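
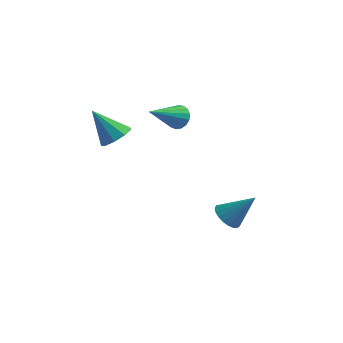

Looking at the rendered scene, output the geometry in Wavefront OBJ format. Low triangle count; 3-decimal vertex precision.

v -2.646 -1.704 2.636
v -2.054 -2.098 3.137
v -3.874 -1.656 4.124
v -1.989 -1.508 3.172
v -2.231 -1.009 2.956
v -2.668 -0.835 2.59
v -3.093 -1.068 2.246
v -3.31 -1.598 2.084
v -3.216 -2.178 2.181
v -2.855 -2.536 2.49
v -2.396 -2.504 2.868
v 2.085 0.51 -3.221
v 2.603 0.841 -3.778
v 3.335 0.91 -1.819
v 2.413 1.114 -3.686
v 2.166 1.282 -3.513
v 1.904 1.317 -3.29
v 1.675 1.212 -3.055
v 1.516 0.986 -2.849
v 1.455 0.677 -2.706
v 1.504 0.34 -2.653
v 1.652 0.031 -2.698
v 1.876 -0.194 -2.833
v 2.136 -0.298 -3.035
v 2.387 -0.262 -3.269
v 2.586 -0.093 -3.495
v 2.698 0.181 -3.673
v 2.704 0.511 -3.773
v -0.874 1.705 2.376
v -0.466 1.881 2.942
v -1.746 0.095 3.504
v -0.753 2.067 2.986
v -1.067 2.17 2.89
v -1.338 2.166 2.677
v -1.502 2.057 2.394
v -1.522 1.867 2.107
v -1.394 1.64 1.882
v -1.147 1.427 1.77
v -0.838 1.279 1.796
v -0.537 1.227 1.956
v -0.313 1.285 2.211
v -0.218 1.439 2.504
v -0.273 1.654 2.768
f 2 1 4
f 2 4 3
f 4 1 5
f 4 5 3
f 5 1 6
f 5 6 3
f 6 1 7
f 6 7 3
f 7 1 8
f 7 8 3
f 8 1 9
f 8 9 3
f 9 1 10
f 9 10 3
f 10 1 11
f 10 11 3
f 11 1 2
f 11 2 3
f 13 12 15
f 13 15 14
f 15 12 16
f 15 16 14
f 16 12 17
f 16 17 14
f 17 12 18
f 17 18 14
f 18 12 19
f 18 19 14
f 19 12 20
f 19 20 14
f 20 12 21
f 20 21 14
f 21 12 22
f 21 22 14
f 22 12 23
f 22 23 14
f 23 12 24
f 23 24 14
f 24 12 25
f 24 25 14
f 25 12 26
f 25 26 14
f 26 12 27
f 26 27 14
f 27 12 28
f 27 28 14
f 28 12 13
f 28 13 14
f 30 29 32
f 30 32 31
f 32 29 33
f 32 33 31
f 33 29 34
f 33 34 31
f 34 29 35
f 34 35 31
f 35 29 36
f 35 36 31
f 36 29 37
f 36 37 31
f 37 29 38
f 37 38 31
f 38 29 39
f 38 39 31
f 39 29 40
f 39 40 31
f 40 29 41
f 40 41 31
f 41 29 42
f 41 42 31
f 42 29 43
f 42 43 31
f 43 29 30
f 43 30 31



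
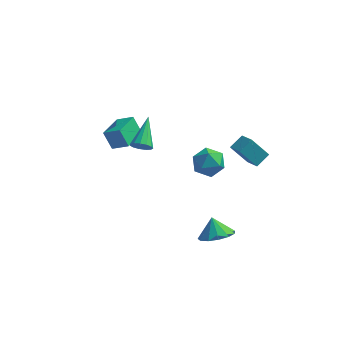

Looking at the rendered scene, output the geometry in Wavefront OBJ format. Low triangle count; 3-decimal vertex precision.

v -1.934 0.138 0.879
v -1.335 0.019 1.102
v -1.966 1.902 1.901
v -1.294 0.202 0.787
v -1.456 0.365 0.502
v -1.77 0.455 0.336
v -2.136 0.445 0.343
v -2.438 0.337 0.519
v -2.58 0.165 0.81
v -2.517 -0.015 1.123
v -2.269 -0.146 1.358
v -1.915 -0.188 1.441
v -1.566 -0.126 1.345
v 2.905 3.143 -1.31
v 3.432 3.897 -0.824
v 2.211 3.961 -1.826
v 2.738 4.714 -1.34
v 3.902 3.226 -2.52
v 4.429 3.979 -2.034
v 3.208 4.043 -3.036
v 3.735 4.797 -2.55
v 1.576 3.066 -1.97
v 2.057 2.621 -1.174
v 0.683 1.679 -2.206
v 1.164 1.234 -1.41
v 0.507 2.011 -1.247
v 1.059 2.869 -1.1
v 1.681 1.431 -2.28
v 2.233 2.289 -2.133
v 2.121 1.611 -1.366
v 1.396 1.969 -0.727
v 1.344 2.331 -2.653
v 0.619 2.689 -2.014
v -4.734 2.537 -0.685
v -3.752 2.42 -0.138
v -4.393 4.246 -0.931
v -3.411 4.129 -0.384
v -4.169 2.271 -1.756
v -3.187 2.154 -1.209
v -3.828 3.98 -2.002
v -2.846 3.863 -1.455
v 2.796 -2.351 -3.594
v 3.681 -1.809 -3.53
v 2.404 -1.829 -2.586
v 3.31 -1.482 -3.844
v 2.775 -1.431 -4.078
v 2.247 -1.672 -4.159
v 1.893 -2.128 -4.06
v 1.826 -2.656 -3.813
v 2.066 -3.086 -3.496
v 2.539 -3.283 -3.21
v 3.092 -3.184 -3.046
v 3.552 -2.821 -3.056
v 3.772 -2.308 -3.236
f 2 1 4
f 2 4 3
f 4 1 5
f 4 5 3
f 5 1 6
f 5 6 3
f 6 1 7
f 6 7 3
f 7 1 8
f 7 8 3
f 8 1 9
f 8 9 3
f 9 1 10
f 9 10 3
f 10 1 11
f 10 11 3
f 11 1 12
f 11 12 3
f 12 1 13
f 12 13 3
f 13 1 2
f 13 2 3
f 15 17 14
f 18 15 14
f 14 17 16
f 16 18 14
f 15 21 17
f 19 15 18
f 19 21 15
f 17 21 16
f 20 18 16
f 16 21 20
f 20 19 18
f 21 19 20
f 22 33 27
f 22 27 23
f 22 23 29
f 22 29 32
f 22 32 33
f 23 27 31
f 27 33 26
f 33 32 24
f 32 29 28
f 29 23 30
f 25 31 26
f 25 26 24
f 25 24 28
f 25 28 30
f 25 30 31
f 26 31 27
f 24 26 33
f 28 24 32
f 30 28 29
f 31 30 23
f 35 37 34
f 38 35 34
f 34 37 36
f 36 38 34
f 35 41 37
f 39 35 38
f 39 41 35
f 37 41 36
f 40 38 36
f 36 41 40
f 40 39 38
f 41 39 40
f 43 42 45
f 43 45 44
f 45 42 46
f 45 46 44
f 46 42 47
f 46 47 44
f 47 42 48
f 47 48 44
f 48 42 49
f 48 49 44
f 49 42 50
f 49 50 44
f 50 42 51
f 50 51 44
f 51 42 52
f 51 52 44
f 52 42 53
f 52 53 44
f 53 42 54
f 53 54 44
f 54 42 43
f 54 43 44



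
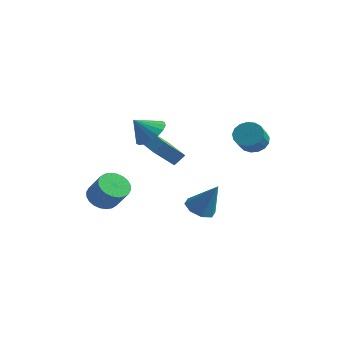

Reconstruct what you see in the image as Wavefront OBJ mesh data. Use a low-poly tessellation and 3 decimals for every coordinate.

v 2.437 3.221 2.243
v 2.855 3.751 2.709
v 3.02 2.889 3.542
v 2.603 2.359 3.077
v 2.483 3.794 2.828
v 2.649 2.933 3.661
v 2.101 3.706 2.812
v 2.266 2.844 3.645
v 1.796 3.507 2.667
v 1.961 2.645 3.5
v 1.638 3.242 2.424
v 1.803 2.38 3.257
v 1.663 2.972 2.14
v 1.828 2.11 2.973
v 1.865 2.759 1.88
v 2.031 1.898 2.713
v 2.199 2.652 1.703
v 2.364 1.791 2.536
v 2.587 2.676 1.65
v 2.752 1.814 2.483
v 2.941 2.824 1.732
v 3.106 1.962 2.566
v 3.179 3.063 1.932
v 3.345 2.201 2.765
v 3.248 3.338 2.204
v 3.413 2.476 3.037
v 3.131 3.587 2.484
v 3.296 2.725 3.317
v -3.033 -2.303 -0.968
v -2.329 -2.108 -1.475
v -1.422 -2.323 -0.3
v -2.127 -2.517 0.208
v -2.413 -1.794 -1.353
v -1.506 -2.009 -0.178
v -2.592 -1.557 -1.172
v -1.685 -1.772 0.004
v -2.838 -1.434 -0.96
v -1.931 -1.649 0.216
v -3.113 -1.444 -0.749
v -2.207 -1.659 0.427
v -3.377 -1.584 -0.571
v -2.47 -1.799 0.604
v -3.588 -1.833 -0.454
v -2.681 -2.048 0.721
v -3.715 -2.154 -0.415
v -2.808 -2.369 0.761
v -3.738 -2.497 -0.46
v -2.831 -2.712 0.715
v -3.654 -2.811 -0.582
v -2.747 -3.026 0.593
v -3.475 -3.048 -0.764
v -2.568 -3.263 0.412
v -3.229 -3.171 -0.976
v -2.322 -3.386 0.2
v -2.953 -3.161 -1.187
v -2.047 -3.376 -0.011
v -2.69 -3.021 -1.364
v -1.783 -3.236 -0.189
v -2.479 -2.772 -1.481
v -1.572 -2.987 -0.306
v -2.352 -2.451 -1.521
v -1.445 -2.666 -0.345
v -4.26 4.577 -0.884
v -4.81 3.432 0.391
v -3.914 5.091 -0.273
v -4.464 3.946 1.002
v -2.616 3.634 -1.022
v -3.166 2.489 0.253
v -2.27 4.148 -0.411
v -2.82 3.003 0.864
v 0.416 1.363 -2.383
v 1.197 1.274 -2.801
v 1.364 1.577 -0.657
v 0.991 1.923 -2.768
v 0.448 2.243 -2.509
v -0.113 2.048 -2.177
v -0.365 1.452 -1.964
v -0.159 0.803 -1.997
v 0.384 0.483 -2.256
v 0.945 0.678 -2.589
v -1.901 0.36 2.787
v -1.088 -0.176 3.014
v -2.559 -0.22 3.773
v -1.038 0.19 3.263
v -1.159 0.589 3.417
v -1.427 0.943 3.447
v -1.789 1.182 3.346
v -2.173 1.258 3.134
v -2.503 1.156 2.854
v -2.714 0.897 2.56
v -2.764 0.531 2.311
v -2.643 0.132 2.157
v -2.375 -0.223 2.127
v -2.013 -0.461 2.228
v -1.629 -0.537 2.44
v -1.299 -0.435 2.72
f 2 1 5
f 2 5 3
f 3 5 6
f 3 6 4
f 5 1 7
f 5 7 6
f 6 7 8
f 6 8 4
f 7 1 9
f 7 9 8
f 8 9 10
f 8 10 4
f 9 1 11
f 9 11 10
f 10 11 12
f 10 12 4
f 11 1 13
f 11 13 12
f 12 13 14
f 12 14 4
f 13 1 15
f 13 15 14
f 14 15 16
f 14 16 4
f 15 1 17
f 15 17 16
f 16 17 18
f 16 18 4
f 17 1 19
f 17 19 18
f 18 19 20
f 18 20 4
f 19 1 21
f 19 21 20
f 20 21 22
f 20 22 4
f 21 1 23
f 21 23 22
f 22 23 24
f 22 24 4
f 23 1 25
f 23 25 24
f 24 25 26
f 24 26 4
f 25 1 27
f 25 27 26
f 26 27 28
f 26 28 4
f 27 1 2
f 27 2 28
f 28 2 3
f 28 3 4
f 30 29 33
f 30 33 31
f 31 33 34
f 31 34 32
f 33 29 35
f 33 35 34
f 34 35 36
f 34 36 32
f 35 29 37
f 35 37 36
f 36 37 38
f 36 38 32
f 37 29 39
f 37 39 38
f 38 39 40
f 38 40 32
f 39 29 41
f 39 41 40
f 40 41 42
f 40 42 32
f 41 29 43
f 41 43 42
f 42 43 44
f 42 44 32
f 43 29 45
f 43 45 44
f 44 45 46
f 44 46 32
f 45 29 47
f 45 47 46
f 46 47 48
f 46 48 32
f 47 29 49
f 47 49 48
f 48 49 50
f 48 50 32
f 49 29 51
f 49 51 50
f 50 51 52
f 50 52 32
f 51 29 53
f 51 53 52
f 52 53 54
f 52 54 32
f 53 29 55
f 53 55 54
f 54 55 56
f 54 56 32
f 55 29 57
f 55 57 56
f 56 57 58
f 56 58 32
f 57 29 59
f 57 59 58
f 58 59 60
f 58 60 32
f 59 29 61
f 59 61 60
f 60 61 62
f 60 62 32
f 61 29 30
f 61 30 62
f 62 30 31
f 62 31 32
f 64 66 63
f 67 64 63
f 63 66 65
f 65 67 63
f 64 70 66
f 68 64 67
f 68 70 64
f 66 70 65
f 69 67 65
f 65 70 69
f 69 68 67
f 70 68 69
f 72 71 74
f 72 74 73
f 74 71 75
f 74 75 73
f 75 71 76
f 75 76 73
f 76 71 77
f 76 77 73
f 77 71 78
f 77 78 73
f 78 71 79
f 78 79 73
f 79 71 80
f 79 80 73
f 80 71 72
f 80 72 73
f 82 81 84
f 82 84 83
f 84 81 85
f 84 85 83
f 85 81 86
f 85 86 83
f 86 81 87
f 86 87 83
f 87 81 88
f 87 88 83
f 88 81 89
f 88 89 83
f 89 81 90
f 89 90 83
f 90 81 91
f 90 91 83
f 91 81 92
f 91 92 83
f 92 81 93
f 92 93 83
f 93 81 94
f 93 94 83
f 94 81 95
f 94 95 83
f 95 81 96
f 95 96 83
f 96 81 82
f 96 82 83



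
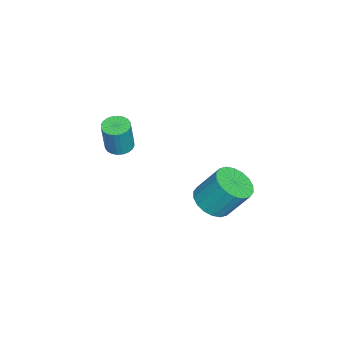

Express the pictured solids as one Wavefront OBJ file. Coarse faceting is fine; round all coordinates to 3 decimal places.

v -1.751 -2.08 -2.301
v -1.098 -1.739 -2.439
v -0.675 -1.799 -0.598
v -1.329 -2.14 -0.459
v -1.273 -1.509 -2.392
v -0.851 -1.57 -0.55
v -1.521 -1.367 -2.33
v -1.099 -1.427 -0.489
v -1.804 -1.333 -2.264
v -1.382 -1.393 -0.423
v -2.079 -1.412 -2.204
v -1.657 -1.473 -0.362
v -2.304 -1.594 -2.158
v -1.882 -1.654 -0.317
v -2.445 -1.849 -2.134
v -2.023 -1.909 -0.293
v -2.48 -2.139 -2.135
v -2.058 -2.2 -0.294
v -2.405 -2.421 -2.162
v -1.982 -2.481 -0.321
v -2.229 -2.65 -2.21
v -1.807 -2.711 -0.368
v -1.981 -2.793 -2.271
v -1.559 -2.853 -0.43
v -1.698 -2.827 -2.337
v -1.276 -2.887 -0.496
v -1.423 -2.747 -2.398
v -1.001 -2.808 -0.556
v -1.198 -2.566 -2.443
v -0.776 -2.626 -0.602
v -1.057 -2.311 -2.467
v -0.635 -2.371 -0.626
v -1.022 -2.02 -2.466
v -0.6 -2.081 -0.625
v 1.297 3.301 -3.143
v 2.118 3.894 -3.548
v 2.123 5.011 -1.901
v 1.303 4.419 -1.497
v 1.726 4.13 -3.707
v 1.731 5.247 -2.06
v 1.249 4.203 -3.755
v 1.254 5.32 -2.108
v 0.781 4.097 -3.681
v 0.786 5.214 -2.034
v 0.416 3.833 -3.501
v 0.421 4.95 -1.854
v 0.225 3.464 -3.25
v 0.23 4.581 -1.604
v 0.247 3.063 -2.978
v 0.252 4.18 -1.332
v 0.477 2.709 -2.739
v 0.482 3.826 -1.092
v 0.869 2.473 -2.58
v 0.874 3.59 -0.933
v 1.346 2.4 -2.532
v 1.351 3.517 -0.885
v 1.814 2.506 -2.606
v 1.819 3.623 -0.959
v 2.179 2.77 -2.786
v 2.184 3.887 -1.139
v 2.37 3.139 -3.036
v 2.375 4.256 -1.39
v 2.348 3.54 -3.308
v 2.353 4.657 -1.662
f 2 1 5
f 2 5 3
f 3 5 6
f 3 6 4
f 5 1 7
f 5 7 6
f 6 7 8
f 6 8 4
f 7 1 9
f 7 9 8
f 8 9 10
f 8 10 4
f 9 1 11
f 9 11 10
f 10 11 12
f 10 12 4
f 11 1 13
f 11 13 12
f 12 13 14
f 12 14 4
f 13 1 15
f 13 15 14
f 14 15 16
f 14 16 4
f 15 1 17
f 15 17 16
f 16 17 18
f 16 18 4
f 17 1 19
f 17 19 18
f 18 19 20
f 18 20 4
f 19 1 21
f 19 21 20
f 20 21 22
f 20 22 4
f 21 1 23
f 21 23 22
f 22 23 24
f 22 24 4
f 23 1 25
f 23 25 24
f 24 25 26
f 24 26 4
f 25 1 27
f 25 27 26
f 26 27 28
f 26 28 4
f 27 1 29
f 27 29 28
f 28 29 30
f 28 30 4
f 29 1 31
f 29 31 30
f 30 31 32
f 30 32 4
f 31 1 33
f 31 33 32
f 32 33 34
f 32 34 4
f 33 1 2
f 33 2 34
f 34 2 3
f 34 3 4
f 36 35 39
f 36 39 37
f 37 39 40
f 37 40 38
f 39 35 41
f 39 41 40
f 40 41 42
f 40 42 38
f 41 35 43
f 41 43 42
f 42 43 44
f 42 44 38
f 43 35 45
f 43 45 44
f 44 45 46
f 44 46 38
f 45 35 47
f 45 47 46
f 46 47 48
f 46 48 38
f 47 35 49
f 47 49 48
f 48 49 50
f 48 50 38
f 49 35 51
f 49 51 50
f 50 51 52
f 50 52 38
f 51 35 53
f 51 53 52
f 52 53 54
f 52 54 38
f 53 35 55
f 53 55 54
f 54 55 56
f 54 56 38
f 55 35 57
f 55 57 56
f 56 57 58
f 56 58 38
f 57 35 59
f 57 59 58
f 58 59 60
f 58 60 38
f 59 35 61
f 59 61 60
f 60 61 62
f 60 62 38
f 61 35 63
f 61 63 62
f 62 63 64
f 62 64 38
f 63 35 36
f 63 36 64
f 64 36 37
f 64 37 38



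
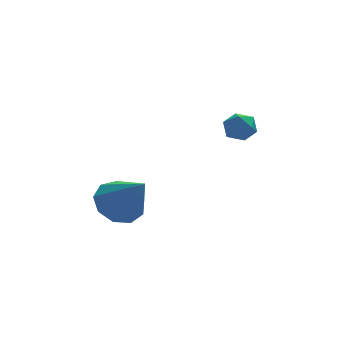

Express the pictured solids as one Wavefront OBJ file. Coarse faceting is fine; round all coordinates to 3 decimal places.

v 1.121 -1.991 1.66
v 1.547 -2.013 1.112
v 0.693 -2.987 1.368
v 1.119 -3.009 0.82
v 1.376 -3.066 1.462
v 1.641 -2.451 1.642
v 0.599 -2.549 0.838
v 0.864 -1.934 1.018
v 1.224 -2.358 0.604
v 1.704 -2.678 0.99
v 0.536 -2.322 1.49
v 1.016 -2.642 1.876
v -3.351 -2.327 -2.022
v -2.567 -2.675 -2.591
v -2.749 -3.593 -0.418
v -2.364 -2.111 -2.222
v -2.623 -1.647 -1.758
v -3.223 -1.502 -1.418
v -3.882 -1.742 -1.361
v -4.293 -2.256 -1.612
v -4.264 -2.803 -2.055
v -3.807 -3.127 -2.483
v -3.136 -3.077 -2.694
f 1 12 6
f 1 6 2
f 1 2 8
f 1 8 11
f 1 11 12
f 2 6 10
f 6 12 5
f 12 11 3
f 11 8 7
f 8 2 9
f 4 10 5
f 4 5 3
f 4 3 7
f 4 7 9
f 4 9 10
f 5 10 6
f 3 5 12
f 7 3 11
f 9 7 8
f 10 9 2
f 14 13 16
f 14 16 15
f 16 13 17
f 16 17 15
f 17 13 18
f 17 18 15
f 18 13 19
f 18 19 15
f 19 13 20
f 19 20 15
f 20 13 21
f 20 21 15
f 21 13 22
f 21 22 15
f 22 13 23
f 22 23 15
f 23 13 14
f 23 14 15



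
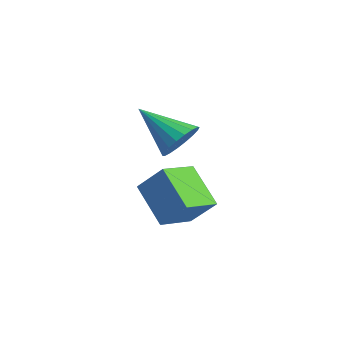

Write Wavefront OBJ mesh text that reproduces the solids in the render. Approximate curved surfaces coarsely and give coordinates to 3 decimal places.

v 0.227 -3.458 -4.11
v -1.381 -3.587 -2.83
v -0.236 -1.944 -4.539
v -1.844 -2.074 -3.259
v 1.124 -2.846 -2.921
v -0.484 -2.976 -1.641
v 0.661 -1.333 -3.35
v -0.947 -1.462 -2.07
v 0.863 -2.94 0.36
v 1.5 -3.137 1.008
v -0.663 -3.86 1.58
v 1.366 -2.763 1.122
v 1.132 -2.424 1.085
v 0.845 -2.187 0.904
v 0.561 -2.099 0.616
v 0.337 -2.178 0.276
v 0.218 -2.408 -0.046
v 0.226 -2.743 -0.289
v 0.36 -3.118 -0.403
v 0.594 -3.457 -0.366
v 0.882 -3.694 -0.185
v 1.165 -3.782 0.103
v 1.389 -3.703 0.443
v 1.509 -3.473 0.765
f 2 4 1
f 5 2 1
f 1 4 3
f 3 5 1
f 2 8 4
f 6 2 5
f 6 8 2
f 4 8 3
f 7 5 3
f 3 8 7
f 7 6 5
f 8 6 7
f 10 9 12
f 10 12 11
f 12 9 13
f 12 13 11
f 13 9 14
f 13 14 11
f 14 9 15
f 14 15 11
f 15 9 16
f 15 16 11
f 16 9 17
f 16 17 11
f 17 9 18
f 17 18 11
f 18 9 19
f 18 19 11
f 19 9 20
f 19 20 11
f 20 9 21
f 20 21 11
f 21 9 22
f 21 22 11
f 22 9 23
f 22 23 11
f 23 9 24
f 23 24 11
f 24 9 10
f 24 10 11



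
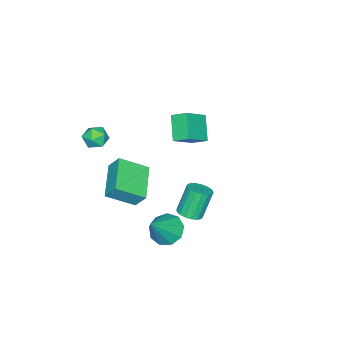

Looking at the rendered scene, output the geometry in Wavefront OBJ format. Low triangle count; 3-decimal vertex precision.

v 2.684 -2.714 2.89
v 3.337 -3.082 2.727
v 2.063 -3.478 2.133
v 2.716 -3.846 1.97
v 2.407 -3.904 2.67
v 2.791 -3.432 3.138
v 2.609 -3.128 1.722
v 2.993 -2.656 2.19
v 3.291 -3.338 2.005
v 3.166 -3.818 2.591
v 2.234 -2.742 2.269
v 2.109 -3.222 2.855
v 1.709 -1.332 -0.481
v 2.667 -2.536 0.433
v 1.67 -0.699 0.393
v 2.628 -1.903 1.307
v 3.532 -0.357 -1.107
v 4.49 -1.561 -0.193
v 3.493 0.276 -0.233
v 4.451 -0.928 0.681
v 4.04 3.189 0.392
v 4.552 3.613 0.577
v 3.853 3.794 2.094
v 3.34 3.371 1.908
v 4.325 3.815 0.448
v 3.626 3.997 1.965
v 4.032 3.874 0.306
v 3.333 4.055 1.823
v 3.742 3.776 0.184
v 3.042 3.957 1.701
v 3.519 3.543 0.109
v 2.82 3.725 1.626
v 3.416 3.23 0.099
v 2.717 3.412 1.616
v 3.456 2.907 0.156
v 2.756 3.089 1.673
v 3.629 2.649 0.267
v 2.93 2.83 1.784
v 3.897 2.514 0.406
v 3.197 2.696 1.923
v 4.197 2.535 0.542
v 3.498 2.716 2.059
v 4.461 2.705 0.644
v 3.762 2.886 2.161
v 4.629 2.986 0.688
v 3.93 3.167 2.204
v 4.661 3.314 0.663
v 3.962 3.495 2.18
v -2.903 -0.934 -1.083
v -3.904 -1.674 0.015
v -3.031 -0.036 -0.594
v -4.032 -0.776 0.504
v -1.548 -1.284 -0.084
v -2.549 -2.024 1.014
v -1.676 -0.386 0.405
v -2.677 -1.126 1.503
v 2.872 1.094 -2.935
v 3.442 0.497 -3.482
v 4.248 1.006 -1.405
v 3.609 1.143 -3.595
v 3.431 1.767 -3.399
v 2.992 2.076 -2.986
v 2.496 1.925 -2.55
v 2.177 1.386 -2.293
v 2.183 0.71 -2.338
v 2.511 0.214 -2.661
v 3.008 0.13 -3.113
f 1 12 6
f 1 6 2
f 1 2 8
f 1 8 11
f 1 11 12
f 2 6 10
f 6 12 5
f 12 11 3
f 11 8 7
f 8 2 9
f 4 10 5
f 4 5 3
f 4 3 7
f 4 7 9
f 4 9 10
f 5 10 6
f 3 5 12
f 7 3 11
f 9 7 8
f 10 9 2
f 14 16 13
f 17 14 13
f 13 16 15
f 15 17 13
f 14 20 16
f 18 14 17
f 18 20 14
f 16 20 15
f 19 17 15
f 15 20 19
f 19 18 17
f 20 18 19
f 22 21 25
f 22 25 23
f 23 25 26
f 23 26 24
f 25 21 27
f 25 27 26
f 26 27 28
f 26 28 24
f 27 21 29
f 27 29 28
f 28 29 30
f 28 30 24
f 29 21 31
f 29 31 30
f 30 31 32
f 30 32 24
f 31 21 33
f 31 33 32
f 32 33 34
f 32 34 24
f 33 21 35
f 33 35 34
f 34 35 36
f 34 36 24
f 35 21 37
f 35 37 36
f 36 37 38
f 36 38 24
f 37 21 39
f 37 39 38
f 38 39 40
f 38 40 24
f 39 21 41
f 39 41 40
f 40 41 42
f 40 42 24
f 41 21 43
f 41 43 42
f 42 43 44
f 42 44 24
f 43 21 45
f 43 45 44
f 44 45 46
f 44 46 24
f 45 21 47
f 45 47 46
f 46 47 48
f 46 48 24
f 47 21 22
f 47 22 48
f 48 22 23
f 48 23 24
f 50 52 49
f 53 50 49
f 49 52 51
f 51 53 49
f 50 56 52
f 54 50 53
f 54 56 50
f 52 56 51
f 55 53 51
f 51 56 55
f 55 54 53
f 56 54 55
f 58 57 60
f 58 60 59
f 60 57 61
f 60 61 59
f 61 57 62
f 61 62 59
f 62 57 63
f 62 63 59
f 63 57 64
f 63 64 59
f 64 57 65
f 64 65 59
f 65 57 66
f 65 66 59
f 66 57 67
f 66 67 59
f 67 57 58
f 67 58 59



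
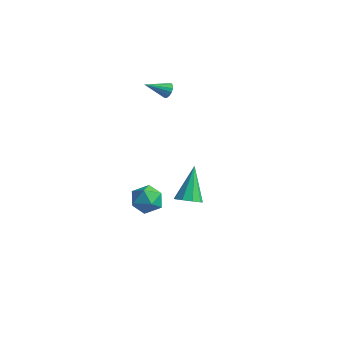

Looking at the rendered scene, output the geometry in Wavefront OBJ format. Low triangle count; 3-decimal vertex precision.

v -2.864 1.644 1.527
v -2.615 1.322 1.236
v -3.496 0.576 2.173
v -2.463 1.357 1.443
v -2.419 1.469 1.672
v -2.493 1.628 1.862
v -2.667 1.791 1.963
v -2.893 1.915 1.946
v -3.112 1.967 1.818
v -3.264 1.932 1.611
v -3.309 1.82 1.382
v -3.234 1.661 1.192
v -3.06 1.498 1.091
v -2.834 1.373 1.108
v 4.127 -4.176 -0.562
v 4.667 -4.447 -0.207
v 3.553 -3.144 1.102
v 4.798 -4.037 -0.416
v 4.615 -3.691 -0.693
v 4.205 -3.573 -0.909
v 3.758 -3.736 -0.962
v 3.484 -4.105 -0.828
v 3.511 -4.507 -0.569
v 3.827 -4.754 -0.307
v 4.283 -4.73 -0.164
v -0.851 -1.786 -3.072
v -0.429 -1.433 -3.842
v -0.551 -3.207 -3.558
v -0.129 -2.854 -4.328
v 0.271 -2.746 -3.477
v 0.086 -1.868 -3.177
v -1.066 -2.772 -4.223
v -1.251 -1.894 -3.923
v -0.561 -2.043 -4.553
v 0.265 -2.026 -4.092
v -1.245 -2.614 -3.308
v -0.419 -2.597 -2.847
f 2 1 4
f 2 4 3
f 4 1 5
f 4 5 3
f 5 1 6
f 5 6 3
f 6 1 7
f 6 7 3
f 7 1 8
f 7 8 3
f 8 1 9
f 8 9 3
f 9 1 10
f 9 10 3
f 10 1 11
f 10 11 3
f 11 1 12
f 11 12 3
f 12 1 13
f 12 13 3
f 13 1 14
f 13 14 3
f 14 1 2
f 14 2 3
f 16 15 18
f 16 18 17
f 18 15 19
f 18 19 17
f 19 15 20
f 19 20 17
f 20 15 21
f 20 21 17
f 21 15 22
f 21 22 17
f 22 15 23
f 22 23 17
f 23 15 24
f 23 24 17
f 24 15 25
f 24 25 17
f 25 15 16
f 25 16 17
f 26 37 31
f 26 31 27
f 26 27 33
f 26 33 36
f 26 36 37
f 27 31 35
f 31 37 30
f 37 36 28
f 36 33 32
f 33 27 34
f 29 35 30
f 29 30 28
f 29 28 32
f 29 32 34
f 29 34 35
f 30 35 31
f 28 30 37
f 32 28 36
f 34 32 33
f 35 34 27



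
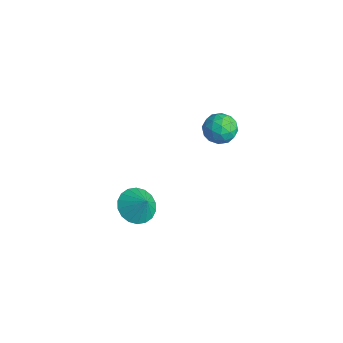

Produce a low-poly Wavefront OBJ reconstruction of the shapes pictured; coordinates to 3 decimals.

v -4.061 -1.054 -2.056
v -3.327 -1.074 -2.593
v -3.419 -0.926 -1.184
v -3.42 -0.68 -2.583
v -3.64 -0.36 -2.468
v -3.944 -0.178 -2.271
v -4.271 -0.169 -2.032
v -4.556 -0.335 -1.797
v -4.743 -0.644 -1.614
v -4.795 -1.034 -1.518
v -4.702 -1.428 -1.529
v -4.481 -1.748 -1.644
v -4.178 -1.931 -1.841
v -3.851 -1.939 -2.08
v -3.566 -1.773 -2.314
v -3.379 -1.464 -2.498
v -2.72 1.825 4.077
v -2.271 2.467 3.983
v -1.909 1.153 3.357
v -1.46 1.795 3.263
v -1.506 1.446 3.969
v -2.008 1.862 4.414
v -2.172 1.758 2.926
v -2.674 2.174 3.371
v -1.933 2.426 3.271
v -1.521 2.233 3.916
v -2.659 1.387 3.424
v -2.247 1.194 4.069
v -2.567 2.205 4.093
v -1.613 1.415 3.247
v -1.64 1.21 3.662
v -1.377 1.587 3.607
v -2.412 1.85 4.346
v -2.148 2.227 4.291
v -1.698 1.627 4.283
v -2.032 1.393 3.049
v -1.768 1.77 2.994
v -2.803 2.033 3.733
v -2.54 2.41 3.678
v -2.482 1.993 3.057
v -2.104 2.558 3.619
v -1.628 2.163 3.197
v -2.046 2.141 2.999
v -2.341 2.386 3.26
v -1.862 2.445 3.998
v -1.386 2.049 3.575
v -1.413 1.845 3.99
v -1.707 2.089 4.252
v -1.664 2.42 3.58
v -2.794 1.571 3.765
v -2.318 1.175 3.342
v -2.473 1.531 3.088
v -2.767 1.775 3.35
v -2.552 1.457 4.143
v -2.076 1.062 3.721
v -1.839 1.234 4.08
v -2.134 1.479 4.341
v -2.516 1.2 3.76
f 2 1 4
f 2 4 3
f 4 1 5
f 4 5 3
f 5 1 6
f 5 6 3
f 6 1 7
f 6 7 3
f 7 1 8
f 7 8 3
f 8 1 9
f 8 9 3
f 9 1 10
f 9 10 3
f 10 1 11
f 10 11 3
f 11 1 12
f 11 12 3
f 12 1 13
f 12 13 3
f 13 1 14
f 13 14 3
f 14 1 15
f 14 15 3
f 15 1 16
f 15 16 3
f 16 1 2
f 16 2 3
f 17 54 33
f 54 28 57
f 33 57 22
f 54 57 33
f 17 33 29
f 33 22 34
f 29 34 18
f 33 34 29
f 17 29 38
f 29 18 39
f 38 39 24
f 29 39 38
f 17 38 50
f 38 24 53
f 50 53 27
f 38 53 50
f 17 50 54
f 50 27 58
f 54 58 28
f 50 58 54
f 18 34 45
f 34 22 48
f 45 48 26
f 34 48 45
f 22 57 35
f 57 28 56
f 35 56 21
f 57 56 35
f 28 58 55
f 58 27 51
f 55 51 19
f 58 51 55
f 27 53 52
f 53 24 40
f 52 40 23
f 53 40 52
f 24 39 44
f 39 18 41
f 44 41 25
f 39 41 44
f 20 46 32
f 46 26 47
f 32 47 21
f 46 47 32
f 20 32 30
f 32 21 31
f 30 31 19
f 32 31 30
f 20 30 37
f 30 19 36
f 37 36 23
f 30 36 37
f 20 37 42
f 37 23 43
f 42 43 25
f 37 43 42
f 20 42 46
f 42 25 49
f 46 49 26
f 42 49 46
f 21 47 35
f 47 26 48
f 35 48 22
f 47 48 35
f 19 31 55
f 31 21 56
f 55 56 28
f 31 56 55
f 23 36 52
f 36 19 51
f 52 51 27
f 36 51 52
f 25 43 44
f 43 23 40
f 44 40 24
f 43 40 44
f 26 49 45
f 49 25 41
f 45 41 18
f 49 41 45



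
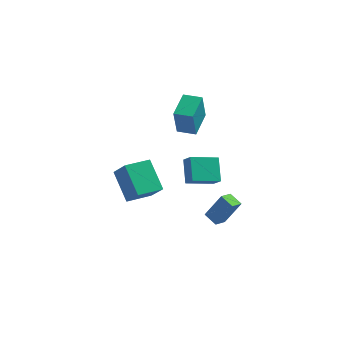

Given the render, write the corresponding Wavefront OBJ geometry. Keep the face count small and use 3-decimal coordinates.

v 2.403 -2.29 -4.382
v 1.731 -1.764 -4.066
v 2.806 -1.58 -4.711
v 2.134 -1.053 -4.395
v 3.266 -2.087 -2.885
v 2.594 -1.56 -2.569
v 3.669 -1.376 -3.214
v 2.997 -0.85 -2.898
v -2.157 -0.478 -3.986
v -3.124 0.859 -2.622
v -2.934 0.18 -5.181
v -3.9 1.517 -3.818
v -0.94 0.603 -4.182
v -1.906 1.94 -2.819
v -1.716 1.261 -5.378
v -2.683 2.598 -4.014
v -0.527 2.893 -0.942
v -0.651 2.435 0.877
v -0.241 4.563 -0.503
v -0.365 4.105 1.316
v 0.585 2.695 -0.916
v 0.461 2.237 0.903
v 0.871 4.365 -0.477
v 0.747 3.907 1.342
v 1.035 -4.17 0.431
v 0.754 -3.05 1.419
v 2.411 -3.411 -0.038
v 2.13 -2.291 0.951
v 1.47 -4.589 1.029
v 1.189 -3.469 2.018
v 2.846 -3.83 0.561
v 2.565 -2.71 1.549
f 2 4 1
f 5 2 1
f 1 4 3
f 3 5 1
f 2 8 4
f 6 2 5
f 6 8 2
f 4 8 3
f 7 5 3
f 3 8 7
f 7 6 5
f 8 6 7
f 10 12 9
f 13 10 9
f 9 12 11
f 11 13 9
f 10 16 12
f 14 10 13
f 14 16 10
f 12 16 11
f 15 13 11
f 11 16 15
f 15 14 13
f 16 14 15
f 18 20 17
f 21 18 17
f 17 20 19
f 19 21 17
f 18 24 20
f 22 18 21
f 22 24 18
f 20 24 19
f 23 21 19
f 19 24 23
f 23 22 21
f 24 22 23
f 26 28 25
f 29 26 25
f 25 28 27
f 27 29 25
f 26 32 28
f 30 26 29
f 30 32 26
f 28 32 27
f 31 29 27
f 27 32 31
f 31 30 29
f 32 30 31



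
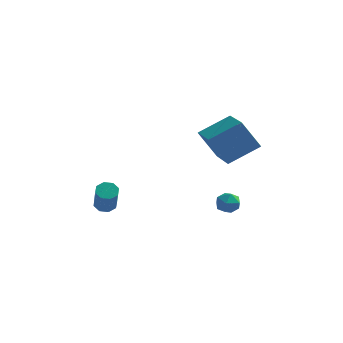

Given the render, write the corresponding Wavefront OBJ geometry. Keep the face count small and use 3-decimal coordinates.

v 2.255 -0.732 4.151
v 3.58 0.181 5.022
v 1.277 1.144 3.67
v 2.601 2.058 4.542
v 3.159 -0.638 2.678
v 4.483 0.276 3.55
v 2.18 1.239 2.198
v 3.505 2.152 3.069
v 2.939 -1.907 0.77
v 3.267 -1.655 1.288
v 3.773 -2.545 0.552
v 4.101 -2.293 1.07
v 3.57 -2.677 1.169
v 3.055 -2.283 1.303
v 3.985 -1.917 0.537
v 3.47 -1.523 0.671
v 3.913 -1.662 1.143
v 3.657 -2.131 1.534
v 3.383 -2.069 0.306
v 3.127 -2.538 0.697
v -2.733 -0.595 -0.721
v -2.199 -0.654 -0.91
v -1.813 -1.585 0.471
v -2.347 -1.525 0.661
v -2.248 -0.301 -0.659
v -1.862 -1.232 0.723
v -2.582 -0.12 -0.443
v -2.196 -1.051 0.938
v -3.004 -0.217 -0.391
v -2.618 -1.148 0.991
v -3.267 -0.535 -0.531
v -2.881 -1.466 0.85
v -3.218 -0.888 -0.783
v -2.832 -1.819 0.599
v -2.884 -1.069 -0.998
v -2.498 -2 0.383
v -2.462 -0.972 -1.051
v -2.076 -1.903 0.331
f 2 4 1
f 5 2 1
f 1 4 3
f 3 5 1
f 2 8 4
f 6 2 5
f 6 8 2
f 4 8 3
f 7 5 3
f 3 8 7
f 7 6 5
f 8 6 7
f 9 20 14
f 9 14 10
f 9 10 16
f 9 16 19
f 9 19 20
f 10 14 18
f 14 20 13
f 20 19 11
f 19 16 15
f 16 10 17
f 12 18 13
f 12 13 11
f 12 11 15
f 12 15 17
f 12 17 18
f 13 18 14
f 11 13 20
f 15 11 19
f 17 15 16
f 18 17 10
f 22 21 25
f 22 25 23
f 23 25 26
f 23 26 24
f 25 21 27
f 25 27 26
f 26 27 28
f 26 28 24
f 27 21 29
f 27 29 28
f 28 29 30
f 28 30 24
f 29 21 31
f 29 31 30
f 30 31 32
f 30 32 24
f 31 21 33
f 31 33 32
f 32 33 34
f 32 34 24
f 33 21 35
f 33 35 34
f 34 35 36
f 34 36 24
f 35 21 37
f 35 37 36
f 36 37 38
f 36 38 24
f 37 21 22
f 37 22 38
f 38 22 23
f 38 23 24



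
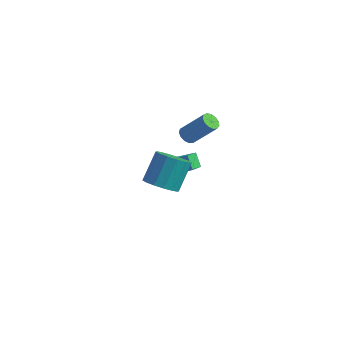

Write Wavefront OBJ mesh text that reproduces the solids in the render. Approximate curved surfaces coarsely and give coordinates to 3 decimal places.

v -1.366 -4.508 2.374
v -0.845 -5.077 2.817
v -0.793 -4.021 4.11
v -1.314 -3.452 3.666
v -0.554 -4.806 2.584
v -0.502 -3.75 3.877
v -0.481 -4.455 2.295
v -0.429 -3.399 3.587
v -0.645 -4.118 2.026
v -0.593 -3.062 3.319
v -1.002 -3.886 1.851
v -0.95 -2.83 3.144
v -1.457 -3.821 1.816
v -1.405 -2.765 3.108
v -1.887 -3.939 1.93
v -1.835 -2.883 3.223
v -2.178 -4.21 2.163
v -2.126 -3.154 3.456
v -2.251 -4.561 2.453
v -2.199 -3.505 3.745
v -2.087 -4.898 2.721
v -2.035 -3.842 4.014
v -1.73 -5.13 2.896
v -1.678 -4.074 4.189
v -1.275 -5.195 2.932
v -1.223 -4.139 4.224
v -3.288 1.089 1.268
v -2.89 0.98 0.952
v -1.754 1.283 2.275
v -2.152 1.391 2.592
v -2.939 1.268 0.928
v -1.803 1.571 2.251
v -3.098 1.499 1.012
v -1.962 1.802 2.335
v -3.318 1.6 1.177
v -2.182 1.902 2.501
v -3.528 1.538 1.372
v -2.392 1.841 2.695
v -3.662 1.334 1.534
v -2.526 1.636 2.857
v -3.677 1.052 1.611
v -2.541 1.354 2.934
v -3.569 0.781 1.58
v -2.433 1.084 2.903
v -3.371 0.609 1.45
v -2.235 0.911 2.773
v -3.147 0.588 1.262
v -2.011 0.891 2.585
v -2.968 0.727 1.076
v -1.832 1.029 2.4
v -4.607 2.34 -1.791
v -4.443 1.238 -1.182
v -3.747 2.707 -1.36
v -3.583 1.605 -0.75
v -4.137 2.035 -2.47
v -3.973 0.933 -1.86
v -3.277 2.402 -2.038
v -3.113 1.3 -1.429
f 2 1 5
f 2 5 3
f 3 5 6
f 3 6 4
f 5 1 7
f 5 7 6
f 6 7 8
f 6 8 4
f 7 1 9
f 7 9 8
f 8 9 10
f 8 10 4
f 9 1 11
f 9 11 10
f 10 11 12
f 10 12 4
f 11 1 13
f 11 13 12
f 12 13 14
f 12 14 4
f 13 1 15
f 13 15 14
f 14 15 16
f 14 16 4
f 15 1 17
f 15 17 16
f 16 17 18
f 16 18 4
f 17 1 19
f 17 19 18
f 18 19 20
f 18 20 4
f 19 1 21
f 19 21 20
f 20 21 22
f 20 22 4
f 21 1 23
f 21 23 22
f 22 23 24
f 22 24 4
f 23 1 25
f 23 25 24
f 24 25 26
f 24 26 4
f 25 1 2
f 25 2 26
f 26 2 3
f 26 3 4
f 28 27 31
f 28 31 29
f 29 31 32
f 29 32 30
f 31 27 33
f 31 33 32
f 32 33 34
f 32 34 30
f 33 27 35
f 33 35 34
f 34 35 36
f 34 36 30
f 35 27 37
f 35 37 36
f 36 37 38
f 36 38 30
f 37 27 39
f 37 39 38
f 38 39 40
f 38 40 30
f 39 27 41
f 39 41 40
f 40 41 42
f 40 42 30
f 41 27 43
f 41 43 42
f 42 43 44
f 42 44 30
f 43 27 45
f 43 45 44
f 44 45 46
f 44 46 30
f 45 27 47
f 45 47 46
f 46 47 48
f 46 48 30
f 47 27 49
f 47 49 48
f 48 49 50
f 48 50 30
f 49 27 28
f 49 28 50
f 50 28 29
f 50 29 30
f 52 54 51
f 55 52 51
f 51 54 53
f 53 55 51
f 52 58 54
f 56 52 55
f 56 58 52
f 54 58 53
f 57 55 53
f 53 58 57
f 57 56 55
f 58 56 57



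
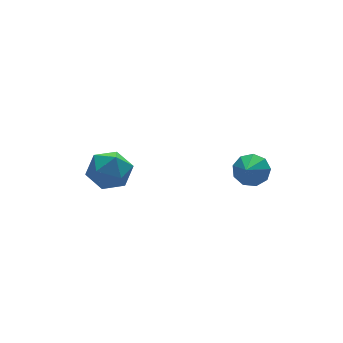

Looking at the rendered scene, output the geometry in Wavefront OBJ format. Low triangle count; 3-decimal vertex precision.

v -2.35 0.021 1.786
v -1.508 -0.594 1.458
v -3.112 -1.406 2.502
v -2.27 -2.021 2.174
v -2.13 -1.28 2.965
v -1.659 -0.397 2.523
v -2.961 -1.603 1.437
v -2.49 -0.72 0.995
v -1.885 -1.597 1.242
v -1.371 -1.397 2.187
v -3.249 -0.603 1.773
v -2.735 -0.403 2.718
v 3.174 -3.468 1.673
v 3.843 -3.95 1.833
v 2.486 -4.172 2.427
v 3.817 -3.519 2.211
v 3.49 -3.064 2.338
v 3.015 -2.798 2.154
v 2.615 -2.845 1.745
v 2.476 -3.184 1.302
v 2.664 -3.655 1.033
v 3.09 -4.039 1.063
v 3.556 -4.156 1.379
f 1 12 6
f 1 6 2
f 1 2 8
f 1 8 11
f 1 11 12
f 2 6 10
f 6 12 5
f 12 11 3
f 11 8 7
f 8 2 9
f 4 10 5
f 4 5 3
f 4 3 7
f 4 7 9
f 4 9 10
f 5 10 6
f 3 5 12
f 7 3 11
f 9 7 8
f 10 9 2
f 14 13 16
f 14 16 15
f 16 13 17
f 16 17 15
f 17 13 18
f 17 18 15
f 18 13 19
f 18 19 15
f 19 13 20
f 19 20 15
f 20 13 21
f 20 21 15
f 21 13 22
f 21 22 15
f 22 13 23
f 22 23 15
f 23 13 14
f 23 14 15



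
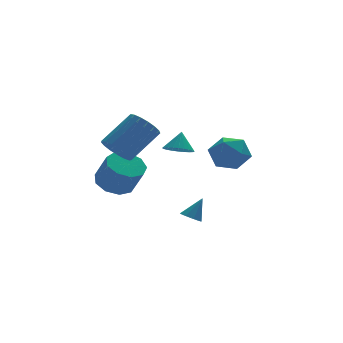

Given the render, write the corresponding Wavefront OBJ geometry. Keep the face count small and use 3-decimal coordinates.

v 1.746 -2.341 -3.017
v 2.213 -2.57 -3.274
v 2.454 -2.099 -1.943
v 2.194 -2.181 -3.349
v 1.965 -1.867 -3.269
v 1.634 -1.774 -3.071
v 1.355 -1.947 -2.848
v 1.259 -2.304 -2.705
v 1.39 -2.678 -2.707
v 1.688 -2.895 -2.855
v 2.013 -2.852 -3.079
v 0.84 -3.082 1.768
v 1.488 -2.837 1.456
v 1.16 -2.678 2.752
v 1.312 -2.601 1.417
v 1.065 -2.439 1.431
v 0.783 -2.374 1.497
v 0.509 -2.417 1.604
v 0.286 -2.561 1.736
v 0.148 -2.785 1.873
v 0.114 -3.053 1.994
v 0.191 -3.326 2.08
v 0.367 -3.562 2.12
v 0.615 -3.725 2.106
v 0.896 -3.789 2.04
v 1.17 -3.746 1.933
v 1.393 -3.602 1.801
v 1.531 -3.378 1.664
v 1.565 -3.11 1.543
v -2.202 -3.018 2.065
v -1.702 -2.67 1.403
v -0.137 -2.275 2.793
v -0.638 -2.622 3.455
v -1.922 -2.332 1.554
v -0.357 -1.937 2.944
v -2.206 -2.151 1.823
v -0.641 -1.756 3.213
v -2.489 -2.168 2.147
v -0.924 -1.773 3.536
v -2.707 -2.38 2.452
v -1.142 -1.985 3.842
v -2.809 -2.738 2.669
v -1.244 -2.343 4.059
v -2.772 -3.16 2.747
v -1.207 -2.765 4.137
v -2.605 -3.55 2.669
v -1.04 -3.155 4.059
v -2.345 -3.817 2.453
v -0.78 -3.422 3.843
v -2.053 -3.901 2.148
v -0.488 -3.506 3.538
v -1.795 -3.783 1.824
v -0.23 -3.388 3.214
v -1.63 -3.489 1.555
v -0.065 -3.094 2.945
v -1.597 -3.088 1.403
v -0.032 -2.693 2.793
v -1.947 -2.003 -0.303
v -0.976 -2.114 -0.592
v -0.661 -2.927 0.773
v -1.633 -2.817 1.063
v -1.05 -1.525 -0.225
v -0.735 -2.338 1.14
v -1.544 -1.161 0.106
v -1.229 -1.974 1.472
v -2.227 -1.19 0.246
v -1.912 -2.003 1.611
v -2.779 -1.6 0.129
v -2.464 -2.414 1.494
v -2.942 -2.199 -0.19
v -2.627 -3.012 1.175
v -2.64 -2.706 -0.562
v -2.325 -3.519 0.804
v -2.013 -2.885 -0.812
v -1.699 -3.698 0.553
v -1.356 -2.651 -0.824
v -1.041 -3.464 0.541
v 2.992 -1.408 0.962
v 3.898 -1.095 1.572
v 4.062 -2.485 -0.072
v 4.968 -2.172 0.538
v 4.164 -2.823 1.007
v 3.503 -2.157 1.647
v 4.457 -1.423 -0.147
v 3.796 -0.757 0.493
v 4.803 -1.104 0.887
v 4.622 -1.969 1.6
v 3.338 -1.611 -0.1
v 3.157 -2.476 0.613
f 2 1 4
f 2 4 3
f 4 1 5
f 4 5 3
f 5 1 6
f 5 6 3
f 6 1 7
f 6 7 3
f 7 1 8
f 7 8 3
f 8 1 9
f 8 9 3
f 9 1 10
f 9 10 3
f 10 1 11
f 10 11 3
f 11 1 2
f 11 2 3
f 13 12 15
f 13 15 14
f 15 12 16
f 15 16 14
f 16 12 17
f 16 17 14
f 17 12 18
f 17 18 14
f 18 12 19
f 18 19 14
f 19 12 20
f 19 20 14
f 20 12 21
f 20 21 14
f 21 12 22
f 21 22 14
f 22 12 23
f 22 23 14
f 23 12 24
f 23 24 14
f 24 12 25
f 24 25 14
f 25 12 26
f 25 26 14
f 26 12 27
f 26 27 14
f 27 12 28
f 27 28 14
f 28 12 29
f 28 29 14
f 29 12 13
f 29 13 14
f 31 30 34
f 31 34 32
f 32 34 35
f 32 35 33
f 34 30 36
f 34 36 35
f 35 36 37
f 35 37 33
f 36 30 38
f 36 38 37
f 37 38 39
f 37 39 33
f 38 30 40
f 38 40 39
f 39 40 41
f 39 41 33
f 40 30 42
f 40 42 41
f 41 42 43
f 41 43 33
f 42 30 44
f 42 44 43
f 43 44 45
f 43 45 33
f 44 30 46
f 44 46 45
f 45 46 47
f 45 47 33
f 46 30 48
f 46 48 47
f 47 48 49
f 47 49 33
f 48 30 50
f 48 50 49
f 49 50 51
f 49 51 33
f 50 30 52
f 50 52 51
f 51 52 53
f 51 53 33
f 52 30 54
f 52 54 53
f 53 54 55
f 53 55 33
f 54 30 56
f 54 56 55
f 55 56 57
f 55 57 33
f 56 30 31
f 56 31 57
f 57 31 32
f 57 32 33
f 59 58 62
f 59 62 60
f 60 62 63
f 60 63 61
f 62 58 64
f 62 64 63
f 63 64 65
f 63 65 61
f 64 58 66
f 64 66 65
f 65 66 67
f 65 67 61
f 66 58 68
f 66 68 67
f 67 68 69
f 67 69 61
f 68 58 70
f 68 70 69
f 69 70 71
f 69 71 61
f 70 58 72
f 70 72 71
f 71 72 73
f 71 73 61
f 72 58 74
f 72 74 73
f 73 74 75
f 73 75 61
f 74 58 76
f 74 76 75
f 75 76 77
f 75 77 61
f 76 58 59
f 76 59 77
f 77 59 60
f 77 60 61
f 78 89 83
f 78 83 79
f 78 79 85
f 78 85 88
f 78 88 89
f 79 83 87
f 83 89 82
f 89 88 80
f 88 85 84
f 85 79 86
f 81 87 82
f 81 82 80
f 81 80 84
f 81 84 86
f 81 86 87
f 82 87 83
f 80 82 89
f 84 80 88
f 86 84 85
f 87 86 79



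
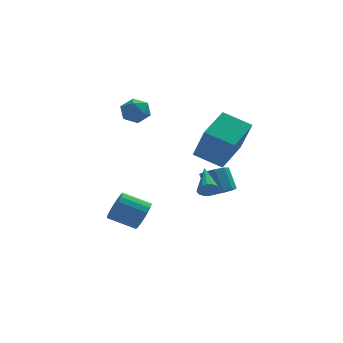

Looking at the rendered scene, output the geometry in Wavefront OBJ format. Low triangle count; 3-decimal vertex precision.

v 0.668 -0.517 1.677
v 1.048 -1.547 3.525
v 1.763 1.03 2.314
v 2.144 -0 4.162
v 1.976 -1.18 1.038
v 2.357 -2.21 2.886
v 3.072 0.367 1.675
v 3.452 -0.663 3.523
v -2.337 3.915 3.263
v -1.95 4.555 2.877
v -1.25 3.125 3.043
v -0.863 3.765 2.657
v -0.999 3.795 3.486
v -1.671 4.283 3.622
v -1.529 3.397 2.298
v -2.201 3.885 2.434
v -1.451 4.234 2.28
v -1.123 4.48 3.015
v -2.077 3.2 2.905
v -1.749 3.446 3.64
v -1.495 1.261 -3.131
v -1.216 0.876 -2.403
v -2.586 1.173 -1.72
v -2.865 1.559 -2.449
v -1.11 1.244 -2.351
v -2.48 1.542 -1.669
v -1.08 1.617 -2.454
v -2.451 1.914 -1.771
v -1.133 1.918 -2.691
v -2.503 2.216 -2.008
v -1.257 2.09 -3.015
v -2.627 2.388 -2.332
v -1.428 2.097 -3.362
v -2.799 2.395 -2.68
v -1.613 1.939 -3.664
v -2.983 2.237 -2.981
v -1.774 1.647 -3.86
v -3.144 1.944 -3.177
v -1.88 1.278 -3.911
v -3.25 1.576 -3.229
v -1.909 0.906 -3.809
v -3.28 1.203 -3.126
v -1.857 0.604 -3.572
v -3.227 0.902 -2.889
v -1.733 0.432 -3.248
v -3.103 0.73 -2.565
v -1.561 0.425 -2.9
v -2.932 0.723 -2.218
v -1.377 0.583 -2.599
v -2.747 0.881 -1.916
v 1.643 1.157 -1.486
v 1.843 0.919 -1.009
v 1.677 2.783 -0.694
v 2.083 0.991 -1.165
v 2.205 1.106 -1.408
v 2.176 1.235 -1.672
v 2.004 1.343 -1.886
v 1.735 1.401 -1.993
v 1.442 1.394 -1.964
v 1.202 1.323 -1.808
v 1.08 1.207 -1.565
v 1.109 1.078 -1.301
v 1.281 0.97 -1.087
v 1.55 0.912 -0.98
v 2.627 3.353 -2.642
v 3.305 3.733 -2.711
v 3.011 4.467 -1.568
v 2.333 4.087 -1.498
v 2.922 3.993 -2.976
v 2.628 4.727 -1.833
v 2.401 3.954 -3.085
v 2.107 4.687 -1.942
v 1.986 3.633 -2.986
v 1.692 4.367 -1.843
v 1.871 3.182 -2.726
v 1.577 3.915 -1.583
v 2.11 2.811 -2.427
v 1.815 3.544 -1.283
v 2.591 2.693 -2.228
v 2.296 3.427 -1.084
v 3.089 2.885 -2.222
v 2.794 3.618 -1.079
v 3.371 3.295 -2.413
v 3.076 4.029 -1.27
f 2 4 1
f 5 2 1
f 1 4 3
f 3 5 1
f 2 8 4
f 6 2 5
f 6 8 2
f 4 8 3
f 7 5 3
f 3 8 7
f 7 6 5
f 8 6 7
f 9 20 14
f 9 14 10
f 9 10 16
f 9 16 19
f 9 19 20
f 10 14 18
f 14 20 13
f 20 19 11
f 19 16 15
f 16 10 17
f 12 18 13
f 12 13 11
f 12 11 15
f 12 15 17
f 12 17 18
f 13 18 14
f 11 13 20
f 15 11 19
f 17 15 16
f 18 17 10
f 22 21 25
f 22 25 23
f 23 25 26
f 23 26 24
f 25 21 27
f 25 27 26
f 26 27 28
f 26 28 24
f 27 21 29
f 27 29 28
f 28 29 30
f 28 30 24
f 29 21 31
f 29 31 30
f 30 31 32
f 30 32 24
f 31 21 33
f 31 33 32
f 32 33 34
f 32 34 24
f 33 21 35
f 33 35 34
f 34 35 36
f 34 36 24
f 35 21 37
f 35 37 36
f 36 37 38
f 36 38 24
f 37 21 39
f 37 39 38
f 38 39 40
f 38 40 24
f 39 21 41
f 39 41 40
f 40 41 42
f 40 42 24
f 41 21 43
f 41 43 42
f 42 43 44
f 42 44 24
f 43 21 45
f 43 45 44
f 44 45 46
f 44 46 24
f 45 21 47
f 45 47 46
f 46 47 48
f 46 48 24
f 47 21 49
f 47 49 48
f 48 49 50
f 48 50 24
f 49 21 22
f 49 22 50
f 50 22 23
f 50 23 24
f 52 51 54
f 52 54 53
f 54 51 55
f 54 55 53
f 55 51 56
f 55 56 53
f 56 51 57
f 56 57 53
f 57 51 58
f 57 58 53
f 58 51 59
f 58 59 53
f 59 51 60
f 59 60 53
f 60 51 61
f 60 61 53
f 61 51 62
f 61 62 53
f 62 51 63
f 62 63 53
f 63 51 64
f 63 64 53
f 64 51 52
f 64 52 53
f 66 65 69
f 66 69 67
f 67 69 70
f 67 70 68
f 69 65 71
f 69 71 70
f 70 71 72
f 70 72 68
f 71 65 73
f 71 73 72
f 72 73 74
f 72 74 68
f 73 65 75
f 73 75 74
f 74 75 76
f 74 76 68
f 75 65 77
f 75 77 76
f 76 77 78
f 76 78 68
f 77 65 79
f 77 79 78
f 78 79 80
f 78 80 68
f 79 65 81
f 79 81 80
f 80 81 82
f 80 82 68
f 81 65 83
f 81 83 82
f 82 83 84
f 82 84 68
f 83 65 66
f 83 66 84
f 84 66 67
f 84 67 68



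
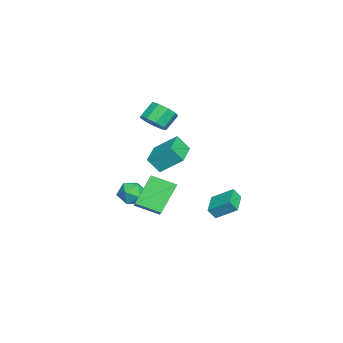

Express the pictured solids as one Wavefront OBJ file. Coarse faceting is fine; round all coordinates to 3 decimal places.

v -2.013 -2.473 2.542
v -1.231 -2.124 2.929
v -1.944 -1.538 3.844
v -2.727 -1.887 3.458
v -1.46 -1.715 2.489
v -2.173 -1.129 3.404
v -1.947 -1.661 2.074
v -2.661 -1.075 2.989
v -2.466 -1.986 1.878
v -3.18 -1.4 2.793
v -2.773 -2.539 1.993
v -3.486 -1.954 2.908
v -2.724 -3.062 2.365
v -3.438 -2.476 3.28
v -2.343 -3.308 2.82
v -3.056 -2.722 3.735
v -1.807 -3.164 3.145
v -2.521 -2.578 4.061
v -1.368 -2.697 3.188
v -2.081 -2.111 4.104
v 2.68 -0.286 -0.356
v 2.686 -1.758 0.247
v 3.681 -0.012 0.304
v 3.687 -1.483 0.907
v 3.953 -0.957 -2.007
v 3.959 -2.428 -1.404
v 4.954 -0.682 -1.347
v 4.96 -2.154 -0.744
v -4.717 -2.136 -1.663
v -4.684 -2.905 -0.678
v -4.633 -0.694 -0.54
v -4.6 -1.463 0.445
v -2.64 -2.177 -1.765
v -2.607 -2.946 -0.78
v -2.556 -0.735 -0.642
v -2.523 -1.504 0.343
v -1.21 -3.25 -2.096
v -0.721 -2.538 -2.555
v -0.219 -4.322 -2.705
v 0.27 -3.61 -3.164
v 0.309 -3.682 -2.189
v -0.303 -3.019 -1.813
v -0.637 -3.841 -3.447
v -1.249 -3.178 -3.071
v -0.367 -2.903 -3.39
v 0.218 -2.805 -2.612
v -1.158 -4.055 -2.648
v -0.573 -3.957 -1.87
v -1.613 1.572 -3.722
v -1.478 1.128 -3.058
v -1.472 2.885 -2.872
v -1.337 2.44 -2.208
v -0.003 1.6 -4.032
v 0.132 1.155 -3.368
v 0.138 2.912 -3.182
v 0.273 2.468 -2.518
f 2 1 5
f 2 5 3
f 3 5 6
f 3 6 4
f 5 1 7
f 5 7 6
f 6 7 8
f 6 8 4
f 7 1 9
f 7 9 8
f 8 9 10
f 8 10 4
f 9 1 11
f 9 11 10
f 10 11 12
f 10 12 4
f 11 1 13
f 11 13 12
f 12 13 14
f 12 14 4
f 13 1 15
f 13 15 14
f 14 15 16
f 14 16 4
f 15 1 17
f 15 17 16
f 16 17 18
f 16 18 4
f 17 1 19
f 17 19 18
f 18 19 20
f 18 20 4
f 19 1 2
f 19 2 20
f 20 2 3
f 20 3 4
f 22 24 21
f 25 22 21
f 21 24 23
f 23 25 21
f 22 28 24
f 26 22 25
f 26 28 22
f 24 28 23
f 27 25 23
f 23 28 27
f 27 26 25
f 28 26 27
f 30 32 29
f 33 30 29
f 29 32 31
f 31 33 29
f 30 36 32
f 34 30 33
f 34 36 30
f 32 36 31
f 35 33 31
f 31 36 35
f 35 34 33
f 36 34 35
f 37 48 42
f 37 42 38
f 37 38 44
f 37 44 47
f 37 47 48
f 38 42 46
f 42 48 41
f 48 47 39
f 47 44 43
f 44 38 45
f 40 46 41
f 40 41 39
f 40 39 43
f 40 43 45
f 40 45 46
f 41 46 42
f 39 41 48
f 43 39 47
f 45 43 44
f 46 45 38
f 50 52 49
f 53 50 49
f 49 52 51
f 51 53 49
f 50 56 52
f 54 50 53
f 54 56 50
f 52 56 51
f 55 53 51
f 51 56 55
f 55 54 53
f 56 54 55



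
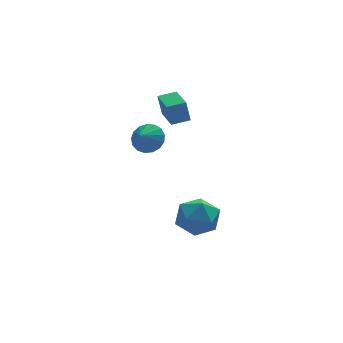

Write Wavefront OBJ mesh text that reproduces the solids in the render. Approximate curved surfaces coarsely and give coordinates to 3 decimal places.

v 0.772 1.962 -3.723
v 1.894 1.641 -3.951
v 0.406 0.199 -3.049
v 1.528 -0.122 -3.277
v 1.297 0.658 -2.411
v 1.523 1.747 -2.827
v 0.777 0.093 -4.173
v 1.003 1.182 -4.589
v 1.897 0.486 -4.229
v 2.218 0.836 -3.14
v 0.082 1.004 -3.86
v 0.403 1.354 -2.771
v 0.326 2.61 1.948
v 0.14 2.73 3.096
v 0.302 4.22 1.775
v 0.116 4.34 2.924
v 1.264 2.64 2.096
v 1.078 2.76 3.245
v 1.24 4.25 1.924
v 1.054 4.37 3.072
v -0.658 3.157 0.837
v -0.229 3.483 1.508
v -1.202 2.583 1.463
v -0.55 3.737 1.462
v -0.895 3.859 1.274
v -1.186 3.82 0.985
v -1.355 3.629 0.662
v -1.365 3.33 0.38
v -1.213 2.992 0.201
v -0.934 2.691 0.169
v -0.591 2.498 0.289
v -0.263 2.455 0.535
v -0.026 2.574 0.85
v 0.066 2.826 1.162
v -0.007 3.154 1.399
f 1 12 6
f 1 6 2
f 1 2 8
f 1 8 11
f 1 11 12
f 2 6 10
f 6 12 5
f 12 11 3
f 11 8 7
f 8 2 9
f 4 10 5
f 4 5 3
f 4 3 7
f 4 7 9
f 4 9 10
f 5 10 6
f 3 5 12
f 7 3 11
f 9 7 8
f 10 9 2
f 14 16 13
f 17 14 13
f 13 16 15
f 15 17 13
f 14 20 16
f 18 14 17
f 18 20 14
f 16 20 15
f 19 17 15
f 15 20 19
f 19 18 17
f 20 18 19
f 22 21 24
f 22 24 23
f 24 21 25
f 24 25 23
f 25 21 26
f 25 26 23
f 26 21 27
f 26 27 23
f 27 21 28
f 27 28 23
f 28 21 29
f 28 29 23
f 29 21 30
f 29 30 23
f 30 21 31
f 30 31 23
f 31 21 32
f 31 32 23
f 32 21 33
f 32 33 23
f 33 21 34
f 33 34 23
f 34 21 35
f 34 35 23
f 35 21 22
f 35 22 23



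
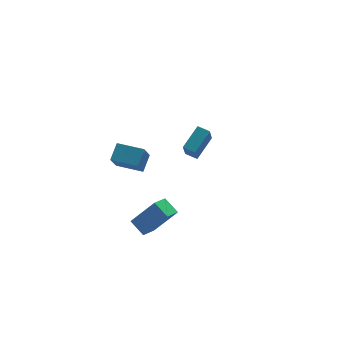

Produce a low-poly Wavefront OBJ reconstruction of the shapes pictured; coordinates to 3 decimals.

v -1.908 -1.358 3.561
v -1.238 -0.7 4.259
v -3.064 -0.254 3.632
v -2.394 0.404 4.329
v -1.286 -0.624 2.271
v -0.616 0.034 2.968
v -2.442 0.48 2.341
v -1.772 1.138 3.039
v 3.738 3.167 -1.333
v 3.278 2.481 -0.046
v 3.249 3.793 -1.175
v 2.789 3.107 0.113
v 5.031 3.953 -0.453
v 4.571 3.267 0.835
v 4.542 4.579 -0.294
v 4.082 3.893 0.993
v -1.963 -3.645 -0.143
v -2.841 -4.246 0.294
v -2.311 -2.729 0.422
v -3.188 -3.331 0.858
v -0.792 -4.189 1.462
v -1.669 -4.791 1.898
v -1.139 -3.274 2.026
v -2.017 -3.875 2.463
f 2 4 1
f 5 2 1
f 1 4 3
f 3 5 1
f 2 8 4
f 6 2 5
f 6 8 2
f 4 8 3
f 7 5 3
f 3 8 7
f 7 6 5
f 8 6 7
f 10 12 9
f 13 10 9
f 9 12 11
f 11 13 9
f 10 16 12
f 14 10 13
f 14 16 10
f 12 16 11
f 15 13 11
f 11 16 15
f 15 14 13
f 16 14 15
f 18 20 17
f 21 18 17
f 17 20 19
f 19 21 17
f 18 24 20
f 22 18 21
f 22 24 18
f 20 24 19
f 23 21 19
f 19 24 23
f 23 22 21
f 24 22 23



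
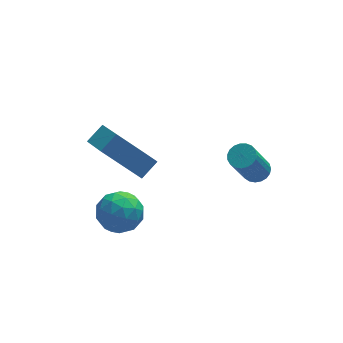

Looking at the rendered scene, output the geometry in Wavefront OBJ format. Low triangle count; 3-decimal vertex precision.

v 3.195 -2.525 0.955
v 3.57 -2.288 1.206
v 2.92 -2.858 2.716
v 2.545 -3.095 2.465
v 3.421 -2.138 1.199
v 2.771 -2.708 2.708
v 3.232 -2.054 1.149
v 2.582 -2.625 2.659
v 3.037 -2.052 1.066
v 2.387 -2.623 2.575
v 2.87 -2.132 0.963
v 2.219 -2.703 2.473
v 2.758 -2.28 0.86
v 2.108 -2.85 2.369
v 2.722 -2.47 0.772
v 2.072 -3.04 2.282
v 2.768 -2.669 0.717
v 2.118 -3.24 2.226
v 2.888 -2.844 0.702
v 2.238 -3.414 2.212
v 3.061 -2.963 0.732
v 2.41 -3.534 2.241
v 3.257 -3.006 0.8
v 2.607 -3.577 2.309
v 3.442 -2.967 0.894
v 2.792 -3.537 2.404
v 3.585 -2.85 1
v 2.935 -3.421 2.51
v 3.66 -2.678 1.098
v 3.01 -3.249 2.607
v 3.655 -2.479 1.171
v 3.005 -3.05 2.68
v -1.785 -0.847 -1.451
v -1.386 -0.262 -2.013
v -1.134 -1.958 -2.147
v -0.735 -1.373 -2.709
v -0.489 -1.404 -1.839
v -0.891 -0.718 -1.41
v -1.629 -1.502 -2.75
v -2.031 -0.816 -2.321
v -1.29 -0.667 -2.816
v -0.585 -0.606 -2.253
v -1.935 -1.614 -1.907
v -1.23 -1.553 -1.344
v -1.642 -0.457 -1.671
v -0.878 -1.763 -2.489
v -0.732 -1.781 -1.978
v -0.498 -1.437 -2.308
v -1.351 -0.725 -1.316
v -1.117 -0.381 -1.647
v -0.589 -1.052 -1.545
v -1.403 -1.839 -2.513
v -1.169 -1.495 -2.844
v -2.022 -0.783 -1.852
v -1.788 -0.439 -2.182
v -1.931 -1.168 -2.615
v -1.352 -0.351 -2.474
v -0.969 -1.004 -2.882
v -1.495 -1.08 -2.907
v -1.731 -0.676 -2.654
v -0.937 -0.315 -2.143
v -0.555 -0.968 -2.552
v -0.41 -0.987 -2.041
v -0.646 -0.583 -1.788
v -0.881 -0.553 -2.615
v -1.965 -1.252 -1.608
v -1.583 -1.905 -2.017
v -1.874 -1.637 -2.372
v -2.11 -1.233 -2.119
v -1.551 -1.216 -1.278
v -1.168 -1.869 -1.686
v -0.789 -1.544 -1.506
v -1.025 -1.14 -1.253
v -1.639 -1.667 -1.545
v -1.967 1.482 -0.419
v -1.679 0.127 0.299
v -1.347 1.865 0.055
v -1.059 0.511 0.773
v -0.621 1.029 -1.813
v -0.333 -0.325 -1.095
v -0.001 1.413 -1.339
v 0.287 0.058 -0.621
f 2 1 5
f 2 5 3
f 3 5 6
f 3 6 4
f 5 1 7
f 5 7 6
f 6 7 8
f 6 8 4
f 7 1 9
f 7 9 8
f 8 9 10
f 8 10 4
f 9 1 11
f 9 11 10
f 10 11 12
f 10 12 4
f 11 1 13
f 11 13 12
f 12 13 14
f 12 14 4
f 13 1 15
f 13 15 14
f 14 15 16
f 14 16 4
f 15 1 17
f 15 17 16
f 16 17 18
f 16 18 4
f 17 1 19
f 17 19 18
f 18 19 20
f 18 20 4
f 19 1 21
f 19 21 20
f 20 21 22
f 20 22 4
f 21 1 23
f 21 23 22
f 22 23 24
f 22 24 4
f 23 1 25
f 23 25 24
f 24 25 26
f 24 26 4
f 25 1 27
f 25 27 26
f 26 27 28
f 26 28 4
f 27 1 29
f 27 29 28
f 28 29 30
f 28 30 4
f 29 1 31
f 29 31 30
f 30 31 32
f 30 32 4
f 31 1 2
f 31 2 32
f 32 2 3
f 32 3 4
f 33 70 49
f 70 44 73
f 49 73 38
f 70 73 49
f 33 49 45
f 49 38 50
f 45 50 34
f 49 50 45
f 33 45 54
f 45 34 55
f 54 55 40
f 45 55 54
f 33 54 66
f 54 40 69
f 66 69 43
f 54 69 66
f 33 66 70
f 66 43 74
f 70 74 44
f 66 74 70
f 34 50 61
f 50 38 64
f 61 64 42
f 50 64 61
f 38 73 51
f 73 44 72
f 51 72 37
f 73 72 51
f 44 74 71
f 74 43 67
f 71 67 35
f 74 67 71
f 43 69 68
f 69 40 56
f 68 56 39
f 69 56 68
f 40 55 60
f 55 34 57
f 60 57 41
f 55 57 60
f 36 62 48
f 62 42 63
f 48 63 37
f 62 63 48
f 36 48 46
f 48 37 47
f 46 47 35
f 48 47 46
f 36 46 53
f 46 35 52
f 53 52 39
f 46 52 53
f 36 53 58
f 53 39 59
f 58 59 41
f 53 59 58
f 36 58 62
f 58 41 65
f 62 65 42
f 58 65 62
f 37 63 51
f 63 42 64
f 51 64 38
f 63 64 51
f 35 47 71
f 47 37 72
f 71 72 44
f 47 72 71
f 39 52 68
f 52 35 67
f 68 67 43
f 52 67 68
f 41 59 60
f 59 39 56
f 60 56 40
f 59 56 60
f 42 65 61
f 65 41 57
f 61 57 34
f 65 57 61
f 76 78 75
f 79 76 75
f 75 78 77
f 77 79 75
f 76 82 78
f 80 76 79
f 80 82 76
f 78 82 77
f 81 79 77
f 77 82 81
f 81 80 79
f 82 80 81



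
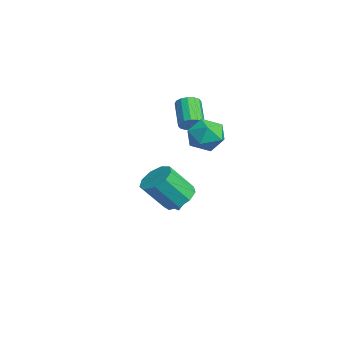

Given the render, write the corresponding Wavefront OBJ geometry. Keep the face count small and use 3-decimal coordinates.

v 2.824 0.567 -1.476
v 3.358 -0.115 -2.033
v 3.391 -1.389 -0.44
v 2.856 -0.707 0.116
v 3.799 0.319 -1.695
v 3.832 -0.956 -0.102
v 3.783 0.869 -1.255
v 3.816 -0.406 0.338
v 3.319 1.277 -0.918
v 3.351 0.003 0.674
v 2.622 1.354 -0.843
v 2.655 0.08 0.75
v 2.02 1.062 -1.064
v 2.053 -0.212 0.529
v 1.794 0.539 -1.478
v 1.827 -0.735 0.115
v 2.05 0.029 -1.891
v 2.082 -1.245 -0.298
v 2.667 -0.229 -2.11
v 2.7 -1.504 -0.518
v -1.621 1.116 -3.64
v -1.177 1.456 -4.306
v -1.919 2.524 -3.12
v -1.75 1.39 -4.455
v -2.262 1.196 -4.223
v -2.475 0.965 -3.717
v -2.288 0.804 -3.176
v -1.789 0.79 -2.851
v -1.212 0.928 -2.895
v -0.827 1.154 -3.288
v -0.813 1.362 -3.845
v -3.194 2.63 1.206
v -2.878 2.152 1.659
v -4.31 2.291 2.806
v -4.626 2.77 2.354
v -2.754 2.491 1.772
v -4.186 2.63 2.919
v -2.748 2.867 1.734
v -4.18 3.006 2.881
v -2.862 3.179 1.555
v -4.294 3.318 2.702
v -3.064 3.345 1.282
v -4.496 3.484 2.429
v -3.302 3.319 0.989
v -4.733 3.458 2.136
v -3.51 3.109 0.754
v -4.942 3.248 1.901
v -3.634 2.77 0.641
v -5.066 2.909 1.788
v -3.64 2.394 0.679
v -5.072 2.533 1.826
v -3.526 2.082 0.858
v -4.958 2.221 2.005
v -3.324 1.916 1.131
v -4.756 2.055 2.278
v -3.087 1.942 1.424
v -4.518 2.081 2.571
v -1.405 2.927 0.541
v -0.786 3.852 0.959
v -0.594 1.788 1.861
v 0.025 2.713 2.279
v -1.153 2.669 2.43
v -1.654 3.373 1.614
v 0.274 2.267 1.206
v -0.227 2.971 0.39
v 0.251 3.444 1.369
v -0.63 3.692 2.126
v -0.75 1.948 0.694
v -1.631 2.196 1.451
f 2 1 5
f 2 5 3
f 3 5 6
f 3 6 4
f 5 1 7
f 5 7 6
f 6 7 8
f 6 8 4
f 7 1 9
f 7 9 8
f 8 9 10
f 8 10 4
f 9 1 11
f 9 11 10
f 10 11 12
f 10 12 4
f 11 1 13
f 11 13 12
f 12 13 14
f 12 14 4
f 13 1 15
f 13 15 14
f 14 15 16
f 14 16 4
f 15 1 17
f 15 17 16
f 16 17 18
f 16 18 4
f 17 1 19
f 17 19 18
f 18 19 20
f 18 20 4
f 19 1 2
f 19 2 20
f 20 2 3
f 20 3 4
f 22 21 24
f 22 24 23
f 24 21 25
f 24 25 23
f 25 21 26
f 25 26 23
f 26 21 27
f 26 27 23
f 27 21 28
f 27 28 23
f 28 21 29
f 28 29 23
f 29 21 30
f 29 30 23
f 30 21 31
f 30 31 23
f 31 21 22
f 31 22 23
f 33 32 36
f 33 36 34
f 34 36 37
f 34 37 35
f 36 32 38
f 36 38 37
f 37 38 39
f 37 39 35
f 38 32 40
f 38 40 39
f 39 40 41
f 39 41 35
f 40 32 42
f 40 42 41
f 41 42 43
f 41 43 35
f 42 32 44
f 42 44 43
f 43 44 45
f 43 45 35
f 44 32 46
f 44 46 45
f 45 46 47
f 45 47 35
f 46 32 48
f 46 48 47
f 47 48 49
f 47 49 35
f 48 32 50
f 48 50 49
f 49 50 51
f 49 51 35
f 50 32 52
f 50 52 51
f 51 52 53
f 51 53 35
f 52 32 54
f 52 54 53
f 53 54 55
f 53 55 35
f 54 32 56
f 54 56 55
f 55 56 57
f 55 57 35
f 56 32 33
f 56 33 57
f 57 33 34
f 57 34 35
f 58 69 63
f 58 63 59
f 58 59 65
f 58 65 68
f 58 68 69
f 59 63 67
f 63 69 62
f 69 68 60
f 68 65 64
f 65 59 66
f 61 67 62
f 61 62 60
f 61 60 64
f 61 64 66
f 61 66 67
f 62 67 63
f 60 62 69
f 64 60 68
f 66 64 65
f 67 66 59



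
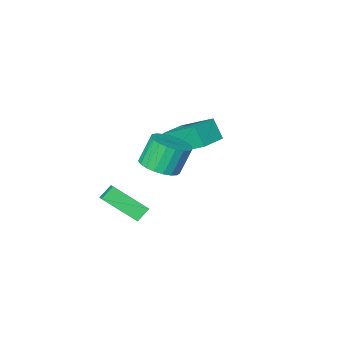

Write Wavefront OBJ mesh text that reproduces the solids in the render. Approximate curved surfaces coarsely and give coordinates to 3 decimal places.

v -1.275 -4.844 -0.016
v -2.07 -3.2 1.156
v -1.393 -4.155 -1.064
v -2.187 -2.51 0.108
v 0.067 -4.33 0.172
v -0.727 -2.685 1.344
v -0.05 -3.64 -0.876
v -0.845 -1.996 0.296
v 3.033 0.367 1.726
v 3.881 0.702 2.136
v 3.214 0.689 3.525
v 2.367 0.353 3.114
v 3.683 1.056 2.045
v 3.017 1.043 3.433
v 3.373 1.291 1.898
v 2.706 1.278 3.286
v 3.004 1.366 1.722
v 2.337 1.353 3.11
v 2.64 1.268 1.546
v 1.974 1.255 2.934
v 2.344 1.015 1.401
v 1.678 1.001 2.789
v 2.168 0.649 1.313
v 1.501 0.635 2.701
v 2.14 0.234 1.296
v 1.474 0.221 2.684
v 2.268 -0.158 1.353
v 1.601 -0.171 2.741
v 2.527 -0.459 1.475
v 1.861 -0.472 2.863
v 2.875 -0.617 1.64
v 2.208 -0.63 3.028
v 3.249 -0.605 1.82
v 2.582 -0.618 3.208
v 3.587 -0.425 1.984
v 2.92 -0.439 3.372
v 3.828 -0.109 2.103
v 3.161 -0.122 3.491
v 3.932 0.29 2.157
v 3.266 0.277 3.545
v 1.756 -2.983 -3.714
v 2.972 -4.272 -2.461
v 2.038 -2.266 -3.25
v 3.254 -3.554 -1.996
v 2.446 -2.886 -4.284
v 3.662 -4.174 -3.03
v 2.728 -2.168 -3.819
v 3.944 -3.457 -2.566
f 2 4 1
f 5 2 1
f 1 4 3
f 3 5 1
f 2 8 4
f 6 2 5
f 6 8 2
f 4 8 3
f 7 5 3
f 3 8 7
f 7 6 5
f 8 6 7
f 10 9 13
f 10 13 11
f 11 13 14
f 11 14 12
f 13 9 15
f 13 15 14
f 14 15 16
f 14 16 12
f 15 9 17
f 15 17 16
f 16 17 18
f 16 18 12
f 17 9 19
f 17 19 18
f 18 19 20
f 18 20 12
f 19 9 21
f 19 21 20
f 20 21 22
f 20 22 12
f 21 9 23
f 21 23 22
f 22 23 24
f 22 24 12
f 23 9 25
f 23 25 24
f 24 25 26
f 24 26 12
f 25 9 27
f 25 27 26
f 26 27 28
f 26 28 12
f 27 9 29
f 27 29 28
f 28 29 30
f 28 30 12
f 29 9 31
f 29 31 30
f 30 31 32
f 30 32 12
f 31 9 33
f 31 33 32
f 32 33 34
f 32 34 12
f 33 9 35
f 33 35 34
f 34 35 36
f 34 36 12
f 35 9 37
f 35 37 36
f 36 37 38
f 36 38 12
f 37 9 39
f 37 39 38
f 38 39 40
f 38 40 12
f 39 9 10
f 39 10 40
f 40 10 11
f 40 11 12
f 42 44 41
f 45 42 41
f 41 44 43
f 43 45 41
f 42 48 44
f 46 42 45
f 46 48 42
f 44 48 43
f 47 45 43
f 43 48 47
f 47 46 45
f 48 46 47



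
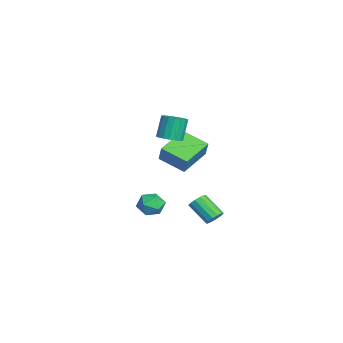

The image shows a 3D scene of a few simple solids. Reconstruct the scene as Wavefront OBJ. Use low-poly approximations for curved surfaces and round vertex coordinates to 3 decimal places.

v 3.606 2.756 -2.277
v 4.049 2.368 -2.237
v 3.197 1.496 -1.263
v 2.754 1.884 -1.303
v 4.097 2.591 -1.995
v 3.246 1.719 -1.021
v 3.989 2.866 -1.842
v 3.138 1.994 -0.869
v 3.76 3.107 -1.828
v 2.909 2.234 -0.854
v 3.482 3.235 -1.956
v 2.63 2.363 -0.982
v 3.243 3.212 -2.186
v 2.391 2.34 -1.212
v 3.119 3.044 -2.445
v 2.267 2.172 -1.471
v 3.15 2.785 -2.65
v 2.298 1.912 -1.677
v 3.325 2.516 -2.737
v 2.474 1.644 -1.764
v 3.59 2.324 -2.678
v 2.739 1.452 -1.704
v 3.86 2.269 -2.491
v 3.008 1.396 -1.518
v -1.777 0.01 -3.003
v -1.185 0.529 -3.426
v -1.255 -1.149 -3.694
v -0.663 -0.63 -4.117
v -0.584 -0.773 -3.238
v -0.907 -0.057 -2.811
v -1.533 -0.563 -4.309
v -1.856 0.153 -3.882
v -1.034 0.175 -4.233
v -0.448 0.045 -3.571
v -1.992 -0.665 -3.549
v -1.406 -0.795 -2.887
v -3.67 0.328 -1.144
v -3.09 0.427 -0.064
v -5.152 1.687 -0.473
v -4.572 1.786 0.607
v -2.708 1.694 -1.787
v -2.128 1.793 -0.707
v -4.19 3.053 -1.116
v -3.61 3.152 -0.036
v -0.317 0.665 2.006
v 0.36 0.944 2.167
v -0.105 1.274 3.554
v -0.783 0.995 3.394
v 0.179 1.227 2.039
v -0.286 1.556 3.427
v -0.116 1.381 1.904
v -0.581 1.71 3.291
v -0.457 1.37 1.792
v -0.922 1.7 3.18
v -0.766 1.199 1.729
v -1.231 1.528 3.117
v -0.972 0.905 1.73
v -1.437 1.234 3.117
v -1.028 0.556 1.794
v -1.494 0.885 3.181
v -0.922 0.232 1.906
v -1.387 0.562 3.294
v -0.677 0.008 2.042
v -1.142 0.337 3.429
v -0.349 -0.066 2.169
v -0.814 0.263 3.557
v -0.014 0.028 2.259
v -0.48 0.357 3.647
v 0.251 0.267 2.291
v -0.214 0.597 3.679
v 0.386 0.598 2.258
v -0.079 0.928 3.645
f 2 1 5
f 2 5 3
f 3 5 6
f 3 6 4
f 5 1 7
f 5 7 6
f 6 7 8
f 6 8 4
f 7 1 9
f 7 9 8
f 8 9 10
f 8 10 4
f 9 1 11
f 9 11 10
f 10 11 12
f 10 12 4
f 11 1 13
f 11 13 12
f 12 13 14
f 12 14 4
f 13 1 15
f 13 15 14
f 14 15 16
f 14 16 4
f 15 1 17
f 15 17 16
f 16 17 18
f 16 18 4
f 17 1 19
f 17 19 18
f 18 19 20
f 18 20 4
f 19 1 21
f 19 21 20
f 20 21 22
f 20 22 4
f 21 1 23
f 21 23 22
f 22 23 24
f 22 24 4
f 23 1 2
f 23 2 24
f 24 2 3
f 24 3 4
f 25 36 30
f 25 30 26
f 25 26 32
f 25 32 35
f 25 35 36
f 26 30 34
f 30 36 29
f 36 35 27
f 35 32 31
f 32 26 33
f 28 34 29
f 28 29 27
f 28 27 31
f 28 31 33
f 28 33 34
f 29 34 30
f 27 29 36
f 31 27 35
f 33 31 32
f 34 33 26
f 38 40 37
f 41 38 37
f 37 40 39
f 39 41 37
f 38 44 40
f 42 38 41
f 42 44 38
f 40 44 39
f 43 41 39
f 39 44 43
f 43 42 41
f 44 42 43
f 46 45 49
f 46 49 47
f 47 49 50
f 47 50 48
f 49 45 51
f 49 51 50
f 50 51 52
f 50 52 48
f 51 45 53
f 51 53 52
f 52 53 54
f 52 54 48
f 53 45 55
f 53 55 54
f 54 55 56
f 54 56 48
f 55 45 57
f 55 57 56
f 56 57 58
f 56 58 48
f 57 45 59
f 57 59 58
f 58 59 60
f 58 60 48
f 59 45 61
f 59 61 60
f 60 61 62
f 60 62 48
f 61 45 63
f 61 63 62
f 62 63 64
f 62 64 48
f 63 45 65
f 63 65 64
f 64 65 66
f 64 66 48
f 65 45 67
f 65 67 66
f 66 67 68
f 66 68 48
f 67 45 69
f 67 69 68
f 68 69 70
f 68 70 48
f 69 45 71
f 69 71 70
f 70 71 72
f 70 72 48
f 71 45 46
f 71 46 72
f 72 46 47
f 72 47 48



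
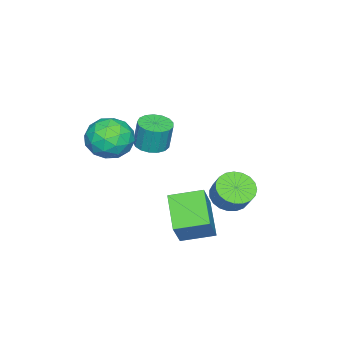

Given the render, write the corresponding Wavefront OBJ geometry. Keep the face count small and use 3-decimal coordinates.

v 2.356 1.424 -5.009
v 0.935 0.42 -3.944
v 1.603 2.871 -4.648
v 0.182 1.866 -3.584
v 3.338 1.574 -3.556
v 1.917 0.569 -2.492
v 2.585 3.02 -3.196
v 1.164 2.016 -2.131
v 3.243 -1.033 2.41
v 4.082 -0.81 1.584
v 2.438 -2.35 1.236
v 3.277 -2.127 0.41
v 3.574 -2.676 1.433
v 4.072 -1.862 2.159
v 2.448 -1.298 0.661
v 2.946 -0.484 1.387
v 3.591 -0.974 0.503
v 4.287 -1.825 0.981
v 2.233 -1.335 1.839
v 2.929 -2.186 2.317
v 3.733 -0.806 2.1
v 2.787 -2.354 0.72
v 2.961 -2.677 1.321
v 3.455 -2.545 0.836
v 3.727 -1.424 2.438
v 4.22 -1.293 1.953
v 3.922 -2.389 1.864
v 2.3 -1.867 0.867
v 2.793 -1.736 0.382
v 3.065 -0.615 1.984
v 3.559 -0.483 1.499
v 2.598 -0.771 0.956
v 3.938 -0.771 0.979
v 3.465 -1.545 0.289
v 2.978 -1.058 0.437
v 3.27 -0.58 0.863
v 4.347 -1.271 1.26
v 3.874 -2.045 0.57
v 4.049 -2.368 1.171
v 4.341 -1.889 1.598
v 4.059 -1.368 0.625
v 2.646 -1.115 2.25
v 2.173 -1.889 1.56
v 2.179 -1.271 1.222
v 2.471 -0.792 1.649
v 3.055 -1.615 2.531
v 2.582 -2.389 1.841
v 3.25 -2.58 1.957
v 3.542 -2.102 2.383
v 2.461 -1.792 2.195
v -0.366 2.571 -3.238
v 0.311 1.881 -3.153
v 0.723 2.399 -2.237
v 0.046 3.089 -2.322
v 0.495 2.152 -3.389
v 0.908 2.669 -2.472
v 0.531 2.494 -3.598
v 0.943 3.012 -2.682
v 0.412 2.85 -3.746
v 0.824 3.368 -2.83
v 0.158 3.158 -3.805
v 0.57 3.675 -2.889
v -0.186 3.364 -3.767
v 0.226 3.882 -2.851
v -0.562 3.433 -3.637
v -0.15 3.951 -2.721
v -0.904 3.354 -3.438
v -0.491 3.871 -2.522
v -1.152 3.138 -3.205
v -0.74 3.656 -2.289
v -1.265 2.825 -2.977
v -0.853 3.343 -2.061
v -1.222 2.468 -2.794
v -0.81 2.985 -1.878
v -1.032 2.129 -2.689
v -0.62 2.646 -1.773
v -0.726 1.866 -2.678
v -0.314 2.383 -1.762
v -0.358 1.725 -2.764
v 0.054 2.243 -1.848
v 0.009 1.731 -2.932
v 0.421 2.248 -2.016
v -1.752 -2.158 -1.926
v -0.899 -2.269 -1.922
v -0.875 -2.032 -0.431
v -1.728 -1.922 -0.434
v -0.946 -1.865 -1.985
v -0.921 -1.628 -0.494
v -1.177 -1.528 -2.035
v -1.153 -1.292 -0.544
v -1.541 -1.336 -2.06
v -1.516 -1.099 -0.568
v -1.952 -1.332 -2.053
v -1.927 -1.095 -0.562
v -2.318 -1.517 -2.018
v -2.293 -1.281 -0.527
v -2.554 -1.849 -1.961
v -2.529 -1.613 -0.47
v -2.607 -2.252 -1.897
v -2.582 -2.016 -0.405
v -2.463 -2.634 -1.838
v -2.439 -2.397 -0.347
v -2.157 -2.906 -1.8
v -2.133 -2.67 -0.309
v -1.759 -3.008 -1.791
v -1.734 -2.771 -0.3
v -1.358 -2.914 -1.812
v -1.334 -2.678 -0.321
v -1.048 -2.648 -1.86
v -1.024 -2.411 -0.368
f 2 4 1
f 5 2 1
f 1 4 3
f 3 5 1
f 2 8 4
f 6 2 5
f 6 8 2
f 4 8 3
f 7 5 3
f 3 8 7
f 7 6 5
f 8 6 7
f 9 46 25
f 46 20 49
f 25 49 14
f 46 49 25
f 9 25 21
f 25 14 26
f 21 26 10
f 25 26 21
f 9 21 30
f 21 10 31
f 30 31 16
f 21 31 30
f 9 30 42
f 30 16 45
f 42 45 19
f 30 45 42
f 9 42 46
f 42 19 50
f 46 50 20
f 42 50 46
f 10 26 37
f 26 14 40
f 37 40 18
f 26 40 37
f 14 49 27
f 49 20 48
f 27 48 13
f 49 48 27
f 20 50 47
f 50 19 43
f 47 43 11
f 50 43 47
f 19 45 44
f 45 16 32
f 44 32 15
f 45 32 44
f 16 31 36
f 31 10 33
f 36 33 17
f 31 33 36
f 12 38 24
f 38 18 39
f 24 39 13
f 38 39 24
f 12 24 22
f 24 13 23
f 22 23 11
f 24 23 22
f 12 22 29
f 22 11 28
f 29 28 15
f 22 28 29
f 12 29 34
f 29 15 35
f 34 35 17
f 29 35 34
f 12 34 38
f 34 17 41
f 38 41 18
f 34 41 38
f 13 39 27
f 39 18 40
f 27 40 14
f 39 40 27
f 11 23 47
f 23 13 48
f 47 48 20
f 23 48 47
f 15 28 44
f 28 11 43
f 44 43 19
f 28 43 44
f 17 35 36
f 35 15 32
f 36 32 16
f 35 32 36
f 18 41 37
f 41 17 33
f 37 33 10
f 41 33 37
f 52 51 55
f 52 55 53
f 53 55 56
f 53 56 54
f 55 51 57
f 55 57 56
f 56 57 58
f 56 58 54
f 57 51 59
f 57 59 58
f 58 59 60
f 58 60 54
f 59 51 61
f 59 61 60
f 60 61 62
f 60 62 54
f 61 51 63
f 61 63 62
f 62 63 64
f 62 64 54
f 63 51 65
f 63 65 64
f 64 65 66
f 64 66 54
f 65 51 67
f 65 67 66
f 66 67 68
f 66 68 54
f 67 51 69
f 67 69 68
f 68 69 70
f 68 70 54
f 69 51 71
f 69 71 70
f 70 71 72
f 70 72 54
f 71 51 73
f 71 73 72
f 72 73 74
f 72 74 54
f 73 51 75
f 73 75 74
f 74 75 76
f 74 76 54
f 75 51 77
f 75 77 76
f 76 77 78
f 76 78 54
f 77 51 79
f 77 79 78
f 78 79 80
f 78 80 54
f 79 51 81
f 79 81 80
f 80 81 82
f 80 82 54
f 81 51 52
f 81 52 82
f 82 52 53
f 82 53 54
f 84 83 87
f 84 87 85
f 85 87 88
f 85 88 86
f 87 83 89
f 87 89 88
f 88 89 90
f 88 90 86
f 89 83 91
f 89 91 90
f 90 91 92
f 90 92 86
f 91 83 93
f 91 93 92
f 92 93 94
f 92 94 86
f 93 83 95
f 93 95 94
f 94 95 96
f 94 96 86
f 95 83 97
f 95 97 96
f 96 97 98
f 96 98 86
f 97 83 99
f 97 99 98
f 98 99 100
f 98 100 86
f 99 83 101
f 99 101 100
f 100 101 102
f 100 102 86
f 101 83 103
f 101 103 102
f 102 103 104
f 102 104 86
f 103 83 105
f 103 105 104
f 104 105 106
f 104 106 86
f 105 83 107
f 105 107 106
f 106 107 108
f 106 108 86
f 107 83 109
f 107 109 108
f 108 109 110
f 108 110 86
f 109 83 84
f 109 84 110
f 110 84 85
f 110 85 86

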